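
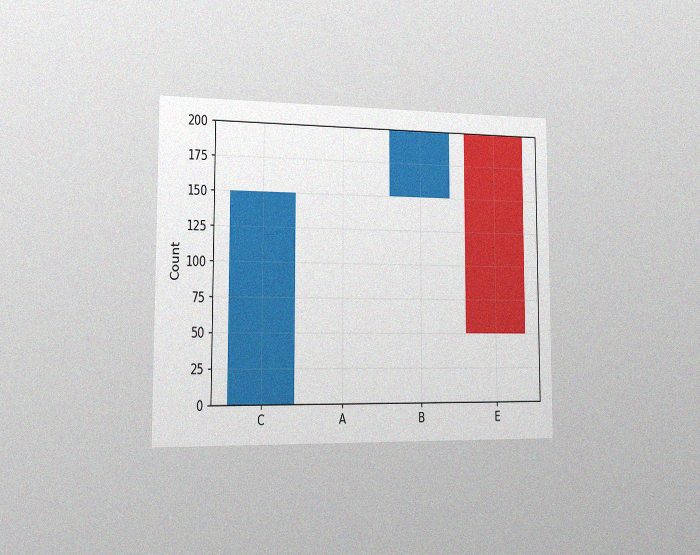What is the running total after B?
The chart is viewed slightly from the left, with some photo noise. After B the running total reaches 200.

200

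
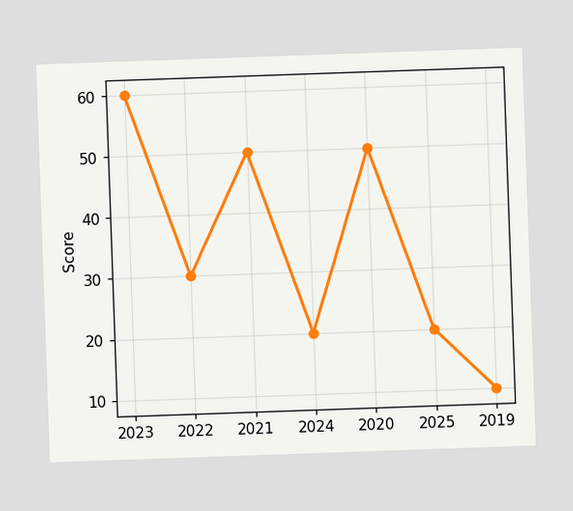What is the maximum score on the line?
The highest point is at 2023, and reading across to the y-axis gives 60.

60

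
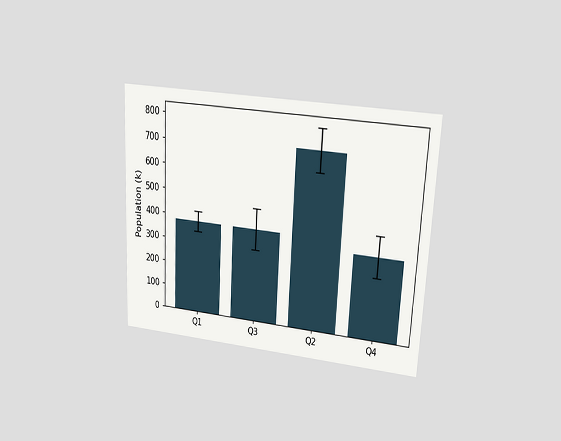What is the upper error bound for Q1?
The chart is tilted about 3° clockwise and viewed at a slight angle. The Q1 bar's upper whisker reaches 420k.

420k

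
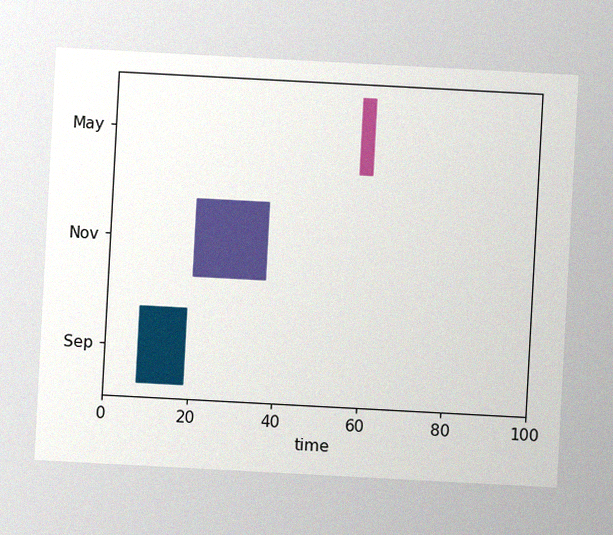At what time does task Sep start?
8

The chart is tilted about 3° clockwise, with some photo noise. The Sep bar begins at t=8.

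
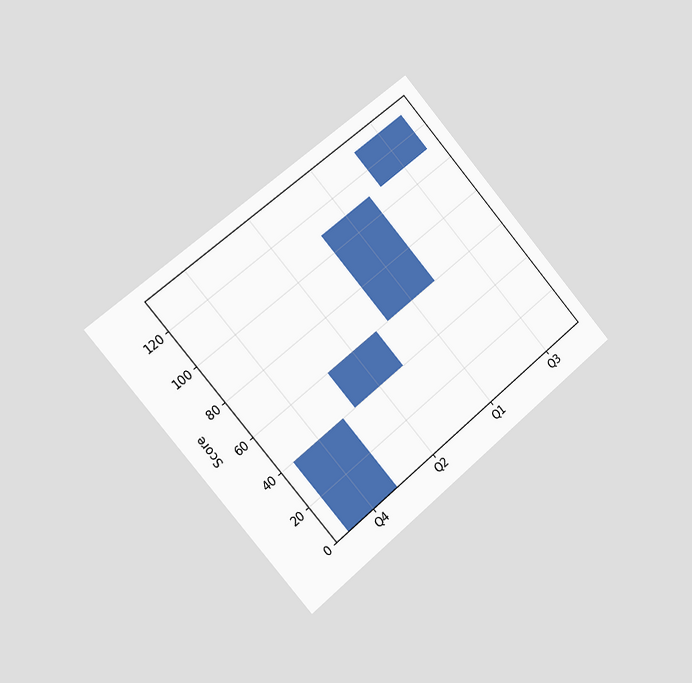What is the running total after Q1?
The chart is tilted about 41° counter-clockwise and viewed slightly from the left. After Q1 the running total reaches 110.

110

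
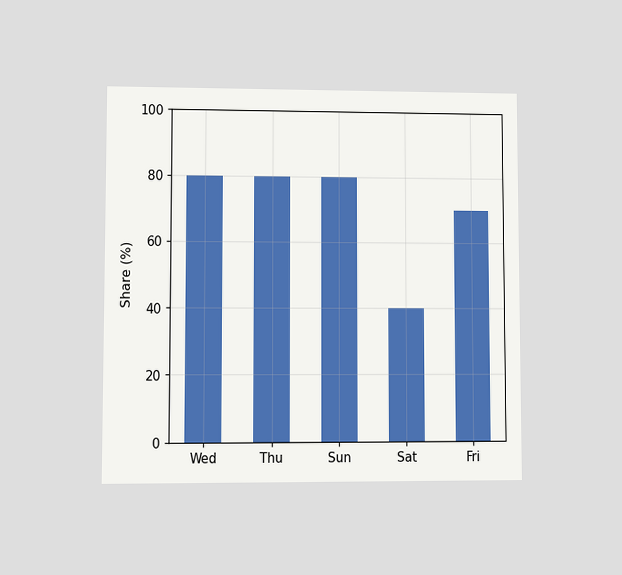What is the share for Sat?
The chart is viewed at a slight angle. Reading along the chart's y-axis, the Sat bar reaches 40%.

40%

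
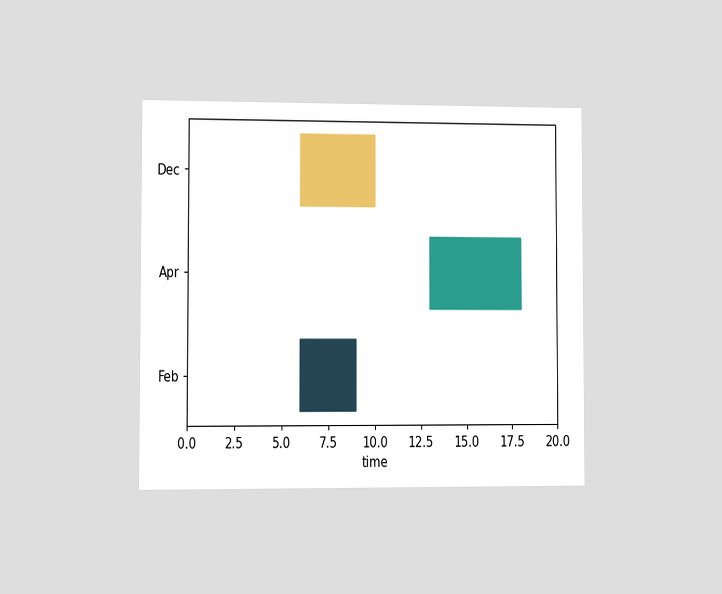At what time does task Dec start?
6

The chart is viewed slightly from the left. The Dec bar begins at t=6.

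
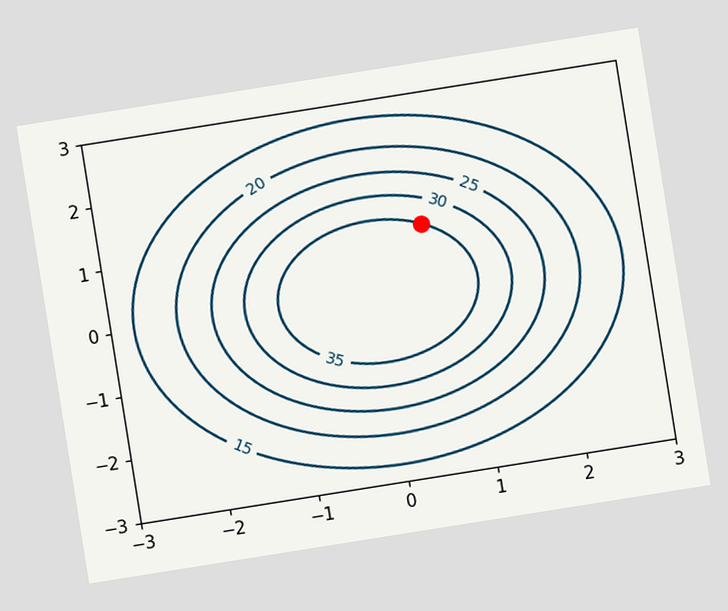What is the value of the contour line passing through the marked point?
The chart is tilted about 9° counter-clockwise. The marked point sits on the contour labelled 35.

35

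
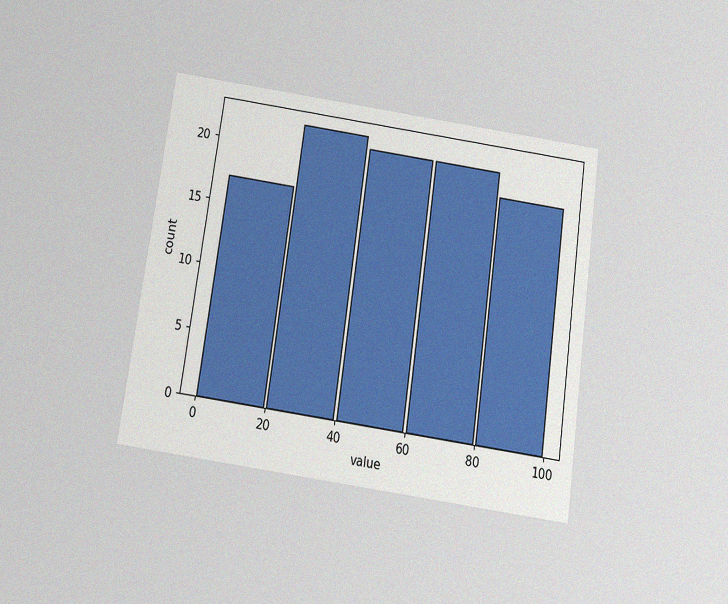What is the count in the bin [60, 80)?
The chart is tilted about 8° clockwise and viewed slightly from below, with some photo noise. The [60, 80) bin has height 21.

21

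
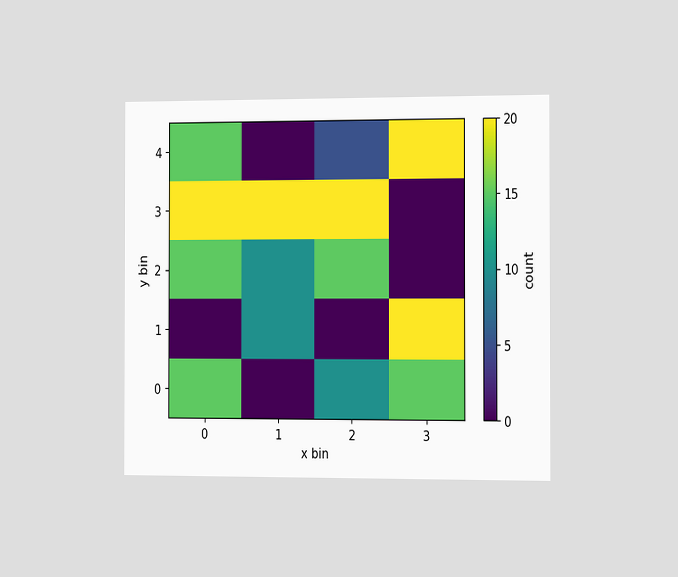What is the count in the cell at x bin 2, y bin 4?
5

The chart is viewed slightly from the right. Matching the cell (2, 4) against the colorbar gives 5.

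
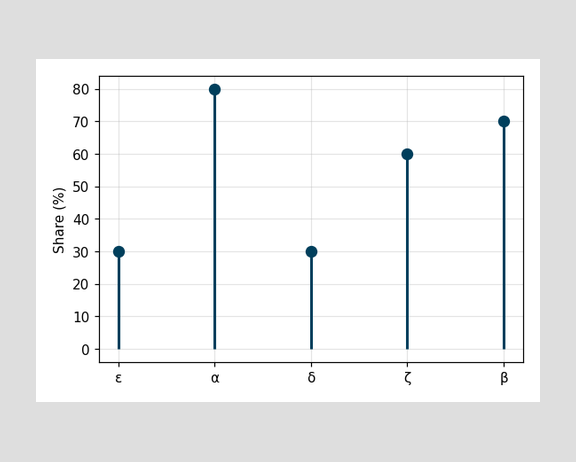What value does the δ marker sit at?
The δ marker sits at 30%.

30%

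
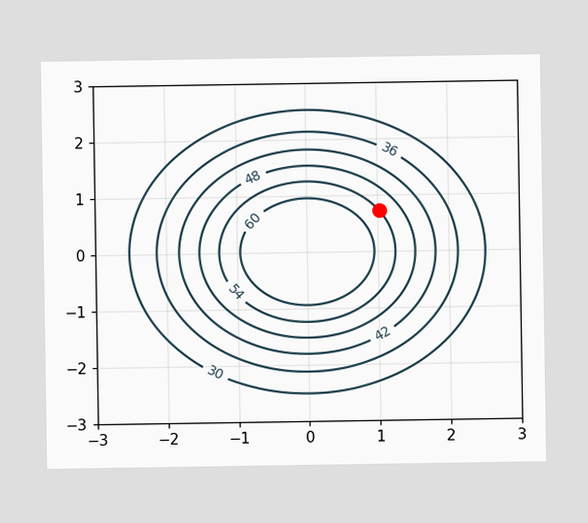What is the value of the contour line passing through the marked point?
54

The marked point sits on the contour labelled 54.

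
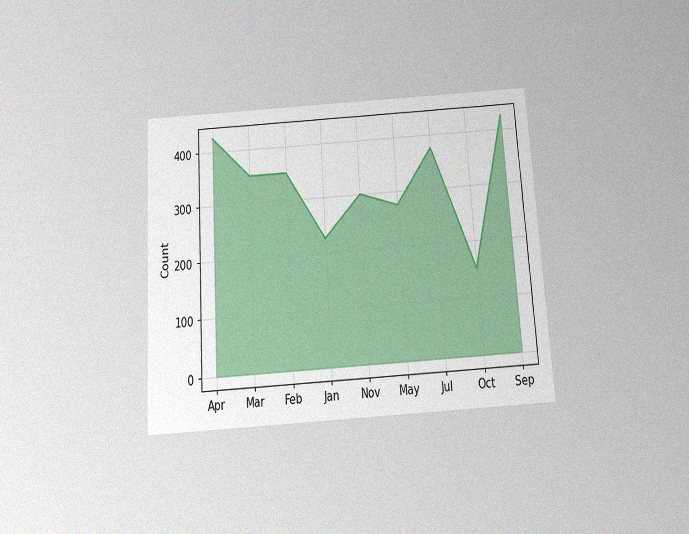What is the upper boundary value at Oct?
The chart is tilted about 4° counter-clockwise and viewed slightly from below, with some photo noise. At Oct the upper boundary is at 150.

150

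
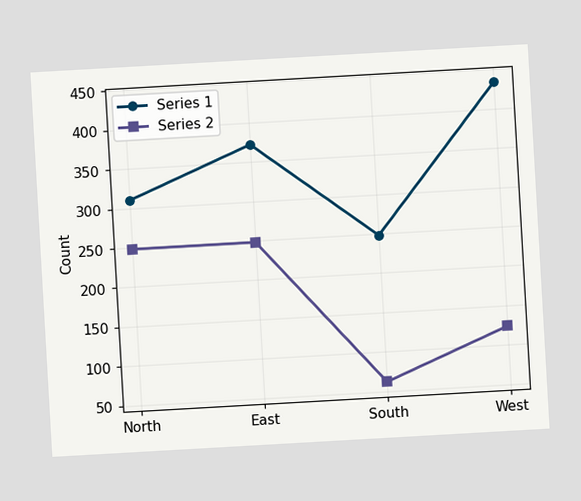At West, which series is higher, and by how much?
The chart is tilted about 3° counter-clockwise. At West, Series 1 sits above the other line by 310.

Series 1, by 310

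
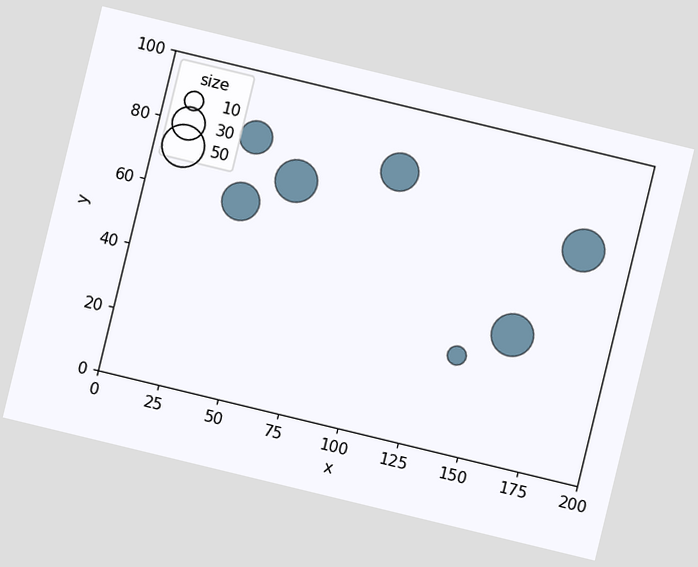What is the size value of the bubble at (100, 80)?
40

The chart is tilted about 14° clockwise. Matching the bubble at (100, 80) against the size legend gives 40.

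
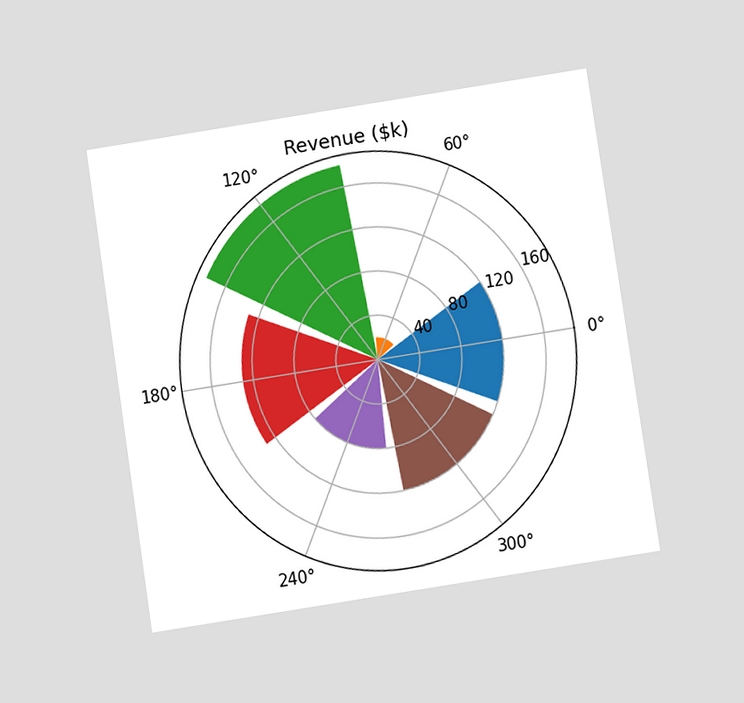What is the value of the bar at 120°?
The chart is tilted about 9° counter-clockwise and viewed slightly from below. The bar at 120° reaches $180k on the radial axis.

$180k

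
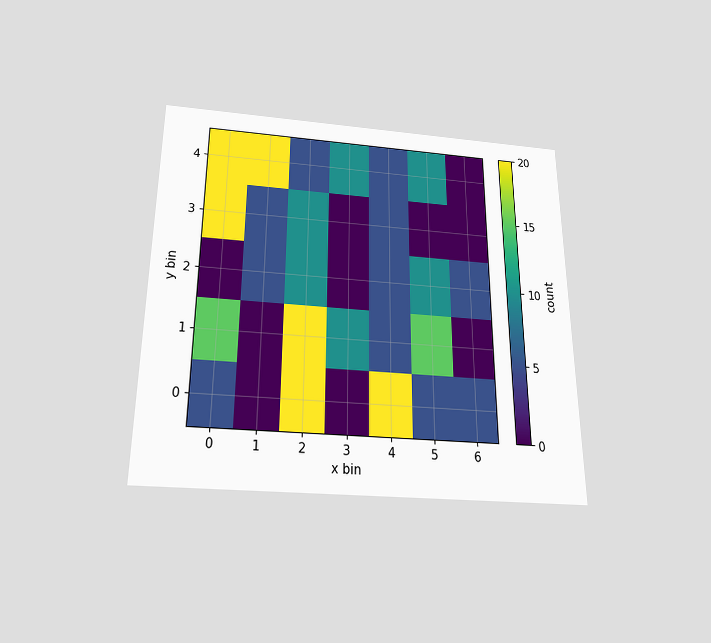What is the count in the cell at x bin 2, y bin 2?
The chart is viewed slightly from below. Matching the cell (2, 2) against the colorbar gives 10.

10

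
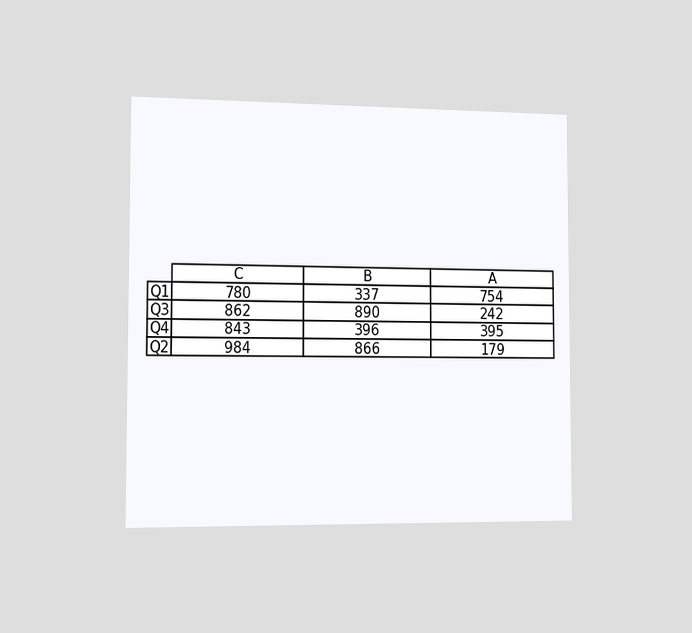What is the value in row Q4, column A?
395

The chart is viewed slightly from the left. The (Q4, A) cell reads 395.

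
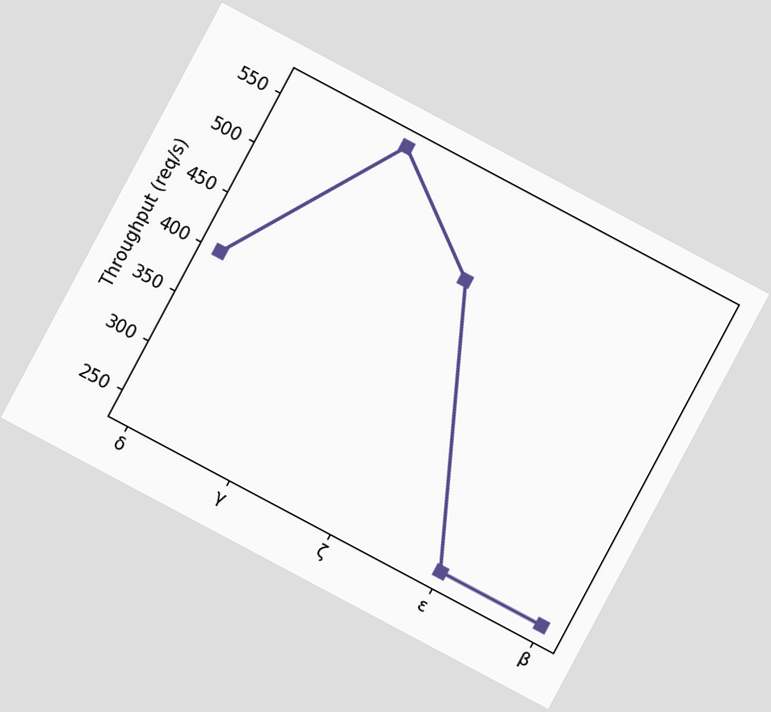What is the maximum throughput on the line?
The chart is tilted about 28° clockwise. The highest point is at γ, and reading across to the y-axis gives 560req/s.

560req/s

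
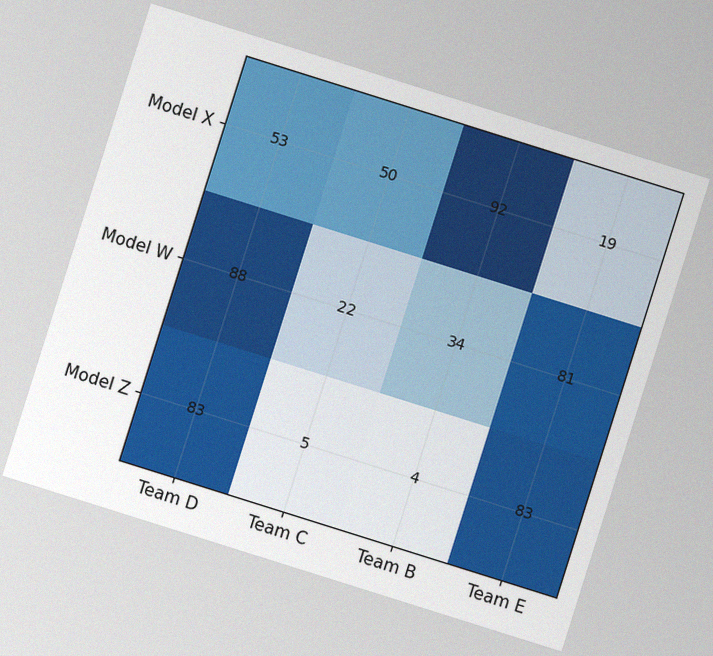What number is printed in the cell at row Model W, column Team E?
81

The chart is tilted about 17° clockwise, with some photo noise. The (Model W, Team E) cell reads 81.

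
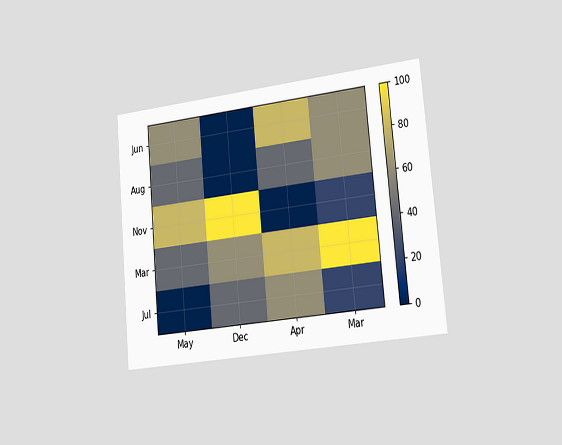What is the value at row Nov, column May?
The chart is tilted about 5° counter-clockwise and viewed slightly from the right. Matching cell (Nov, May) against the colorbar gives 80.

80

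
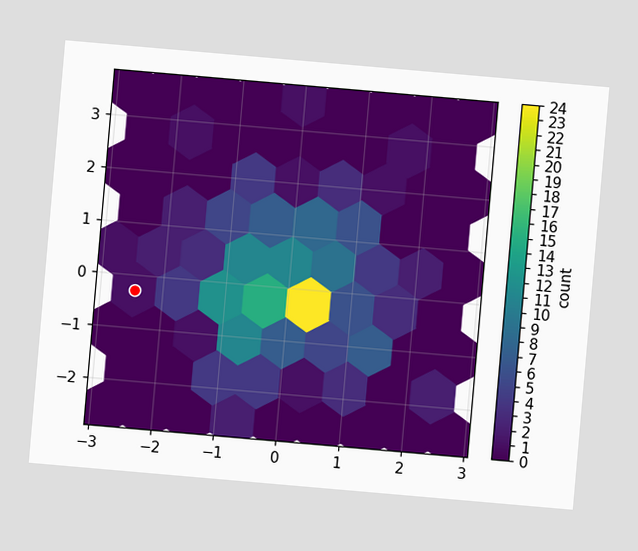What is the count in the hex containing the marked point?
1

The chart is tilted about 5° clockwise. The marked hex reads 1 on the colorbar.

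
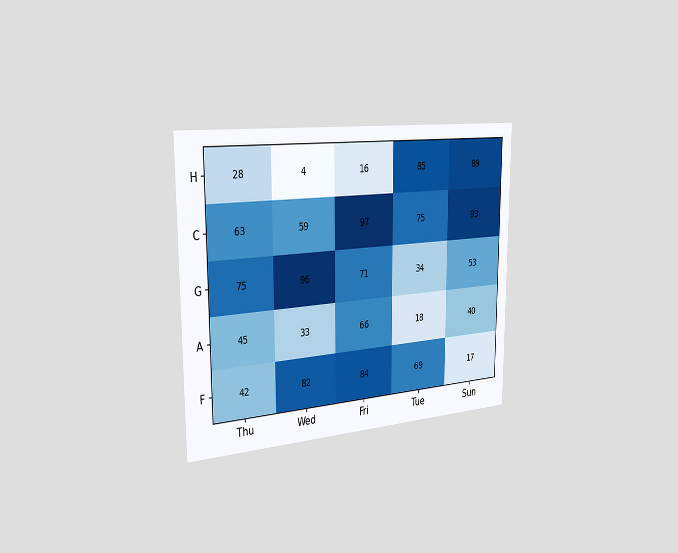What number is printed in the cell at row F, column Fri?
The chart is viewed slightly from the left. The (F, Fri) cell reads 84.

84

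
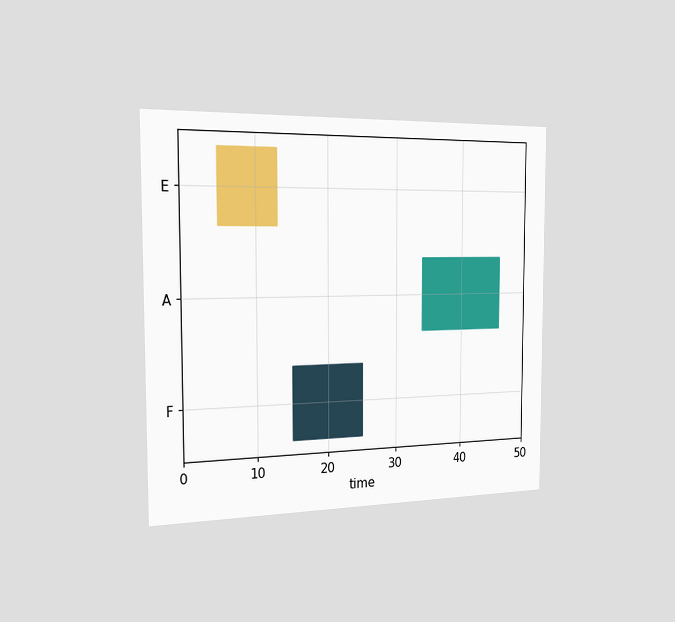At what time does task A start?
The chart is viewed slightly from the left. The A bar begins at t=34.

34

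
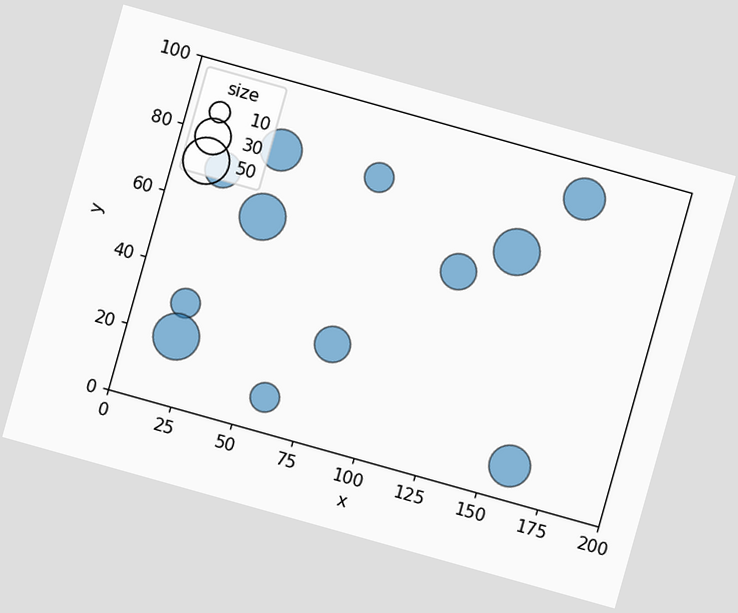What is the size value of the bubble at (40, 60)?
The chart is tilted about 16° clockwise. Matching the bubble at (40, 60) against the size legend gives 50.

50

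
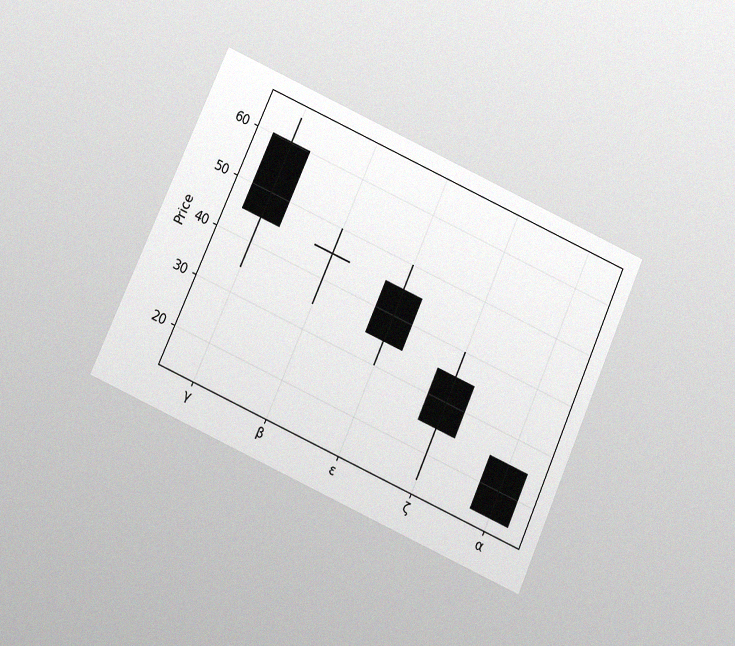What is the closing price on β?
The chart is tilted about 24° clockwise and viewed slightly from below, with some photo noise. The β candle closes at 45.

45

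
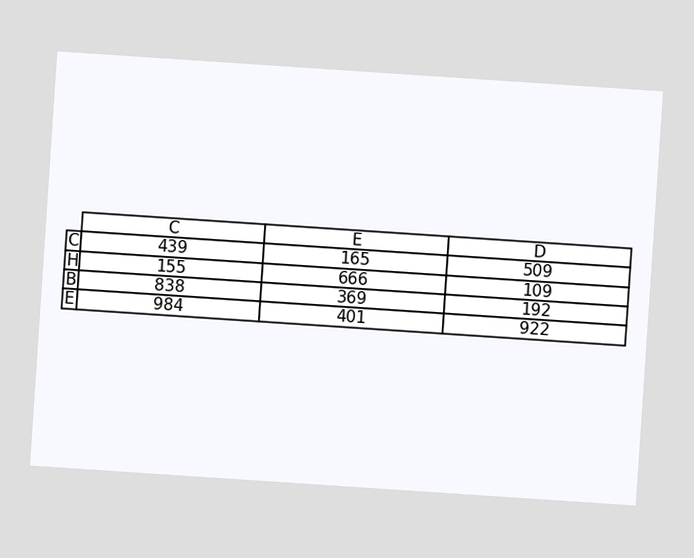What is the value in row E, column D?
The chart is tilted about 4° clockwise. The (E, D) cell reads 922.

922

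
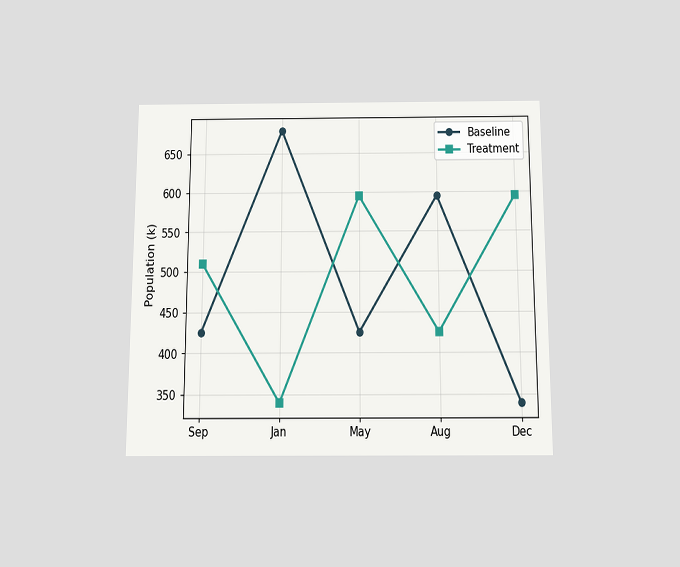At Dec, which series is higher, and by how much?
Treatment, by 255k

The chart is viewed slightly from below. At Dec, Treatment sits above the other line by 255k.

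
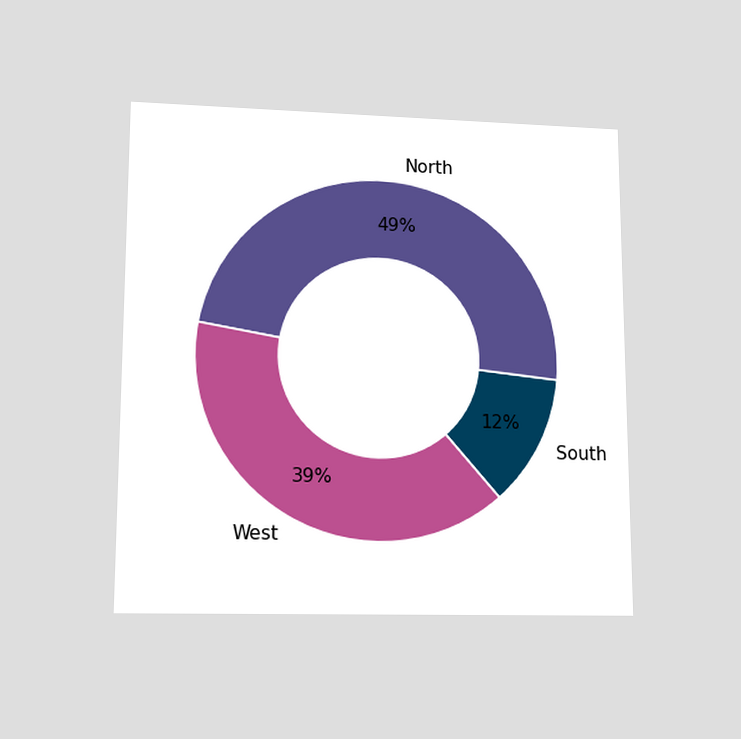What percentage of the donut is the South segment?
12%

The chart is viewed at a slight angle. The South segment takes up 12% of the ring.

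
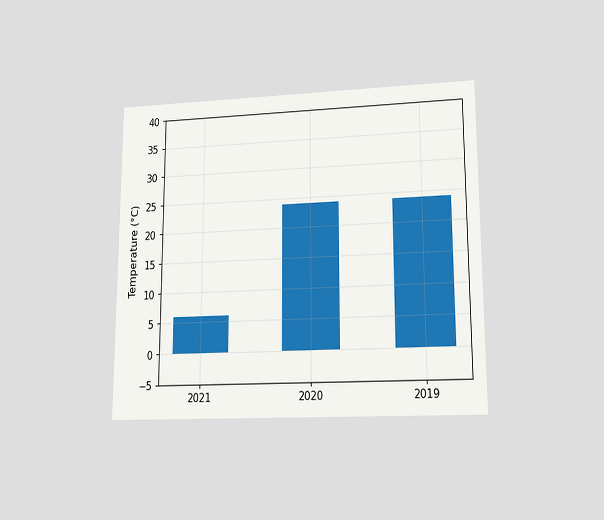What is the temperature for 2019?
The chart is viewed at a slight angle. Reading along the chart's y-axis, the 2019 bar reaches 24°C.

24°C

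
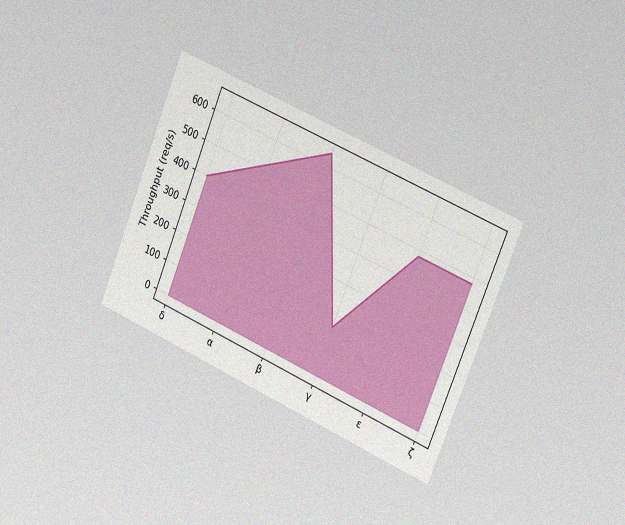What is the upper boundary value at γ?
160req/s

The chart is tilted about 23° clockwise and viewed slightly from the right, with some photo noise. At γ the upper boundary is at 160req/s.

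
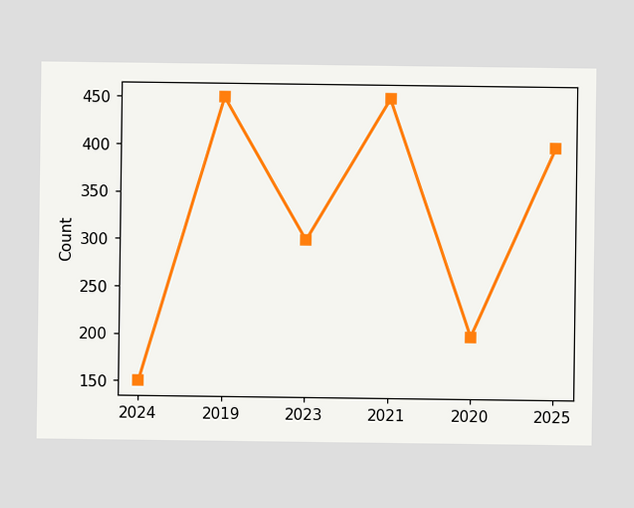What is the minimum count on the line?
The lowest point is at 2024, and reading across to the y-axis gives 150.

150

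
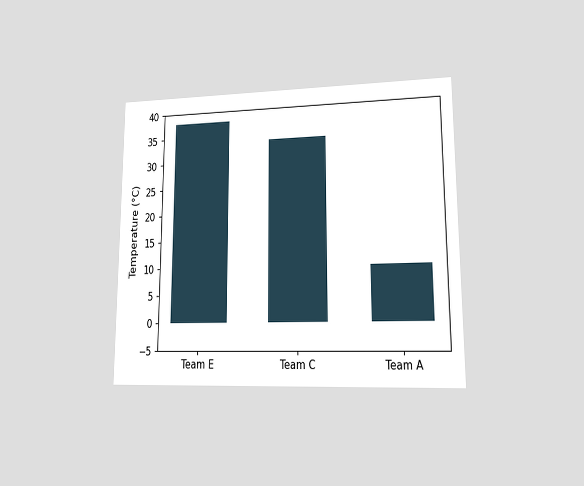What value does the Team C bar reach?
The chart is viewed at a slight angle. Reading along the chart's y-axis, the Team C bar reaches 34°C.

34°C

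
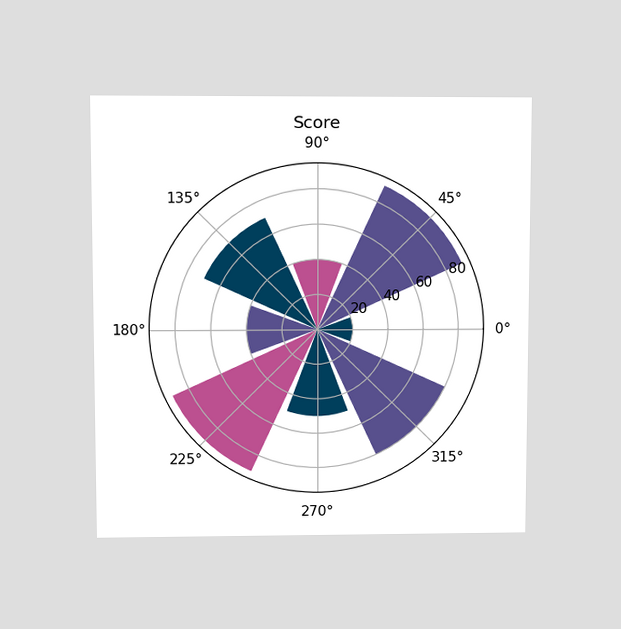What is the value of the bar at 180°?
The chart is viewed at a slight angle. The bar at 180° reaches 40 on the radial axis.

40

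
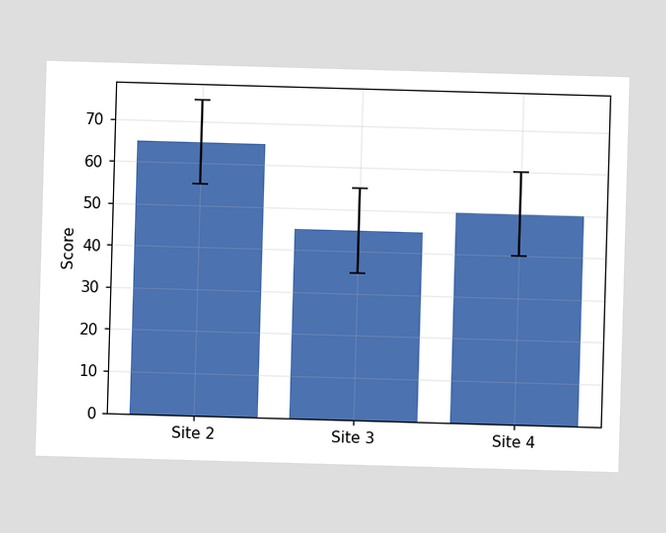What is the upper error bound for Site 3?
55

The Site 3 bar's upper whisker reaches 55.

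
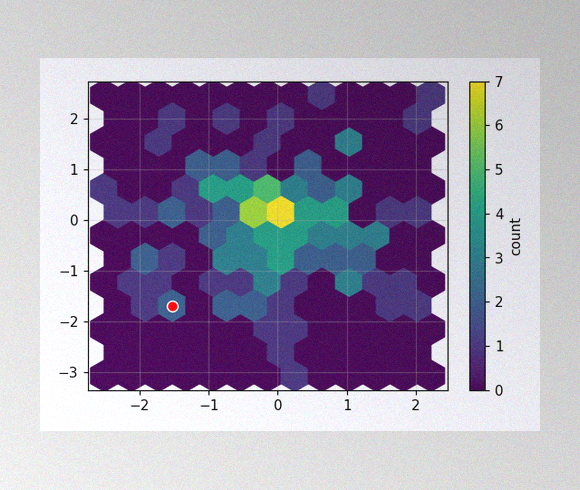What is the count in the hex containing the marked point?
The image has some photo noise and uneven lighting. The marked hex reads 2 on the colorbar.

2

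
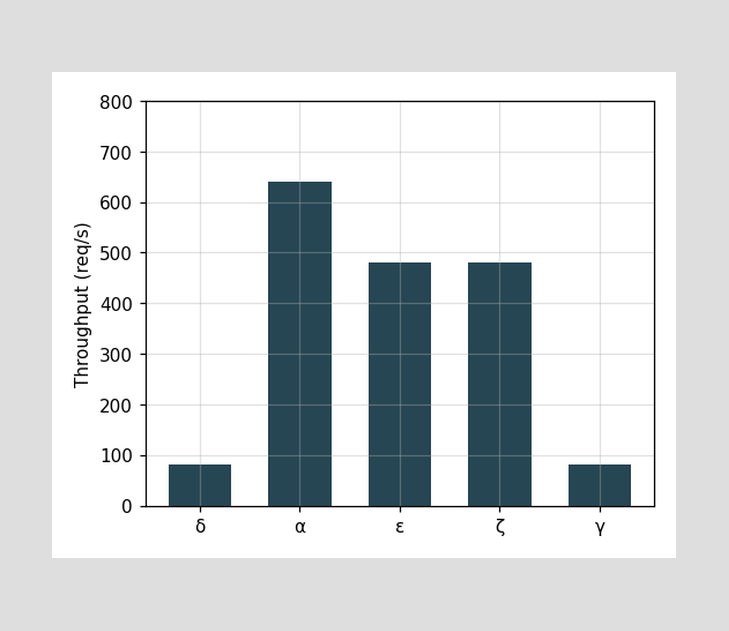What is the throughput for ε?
480req/s

Reading along the chart's y-axis, the ε bar reaches 480req/s.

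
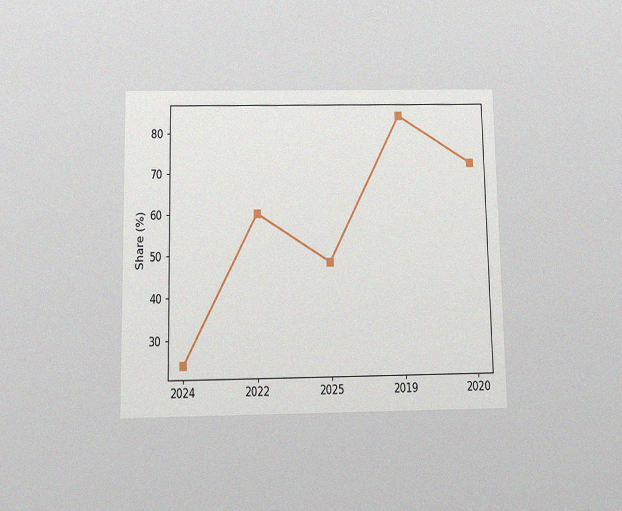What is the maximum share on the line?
84%

The chart is viewed slightly from below, with some photo noise. The highest point is at 2019, and reading across to the y-axis gives 84%.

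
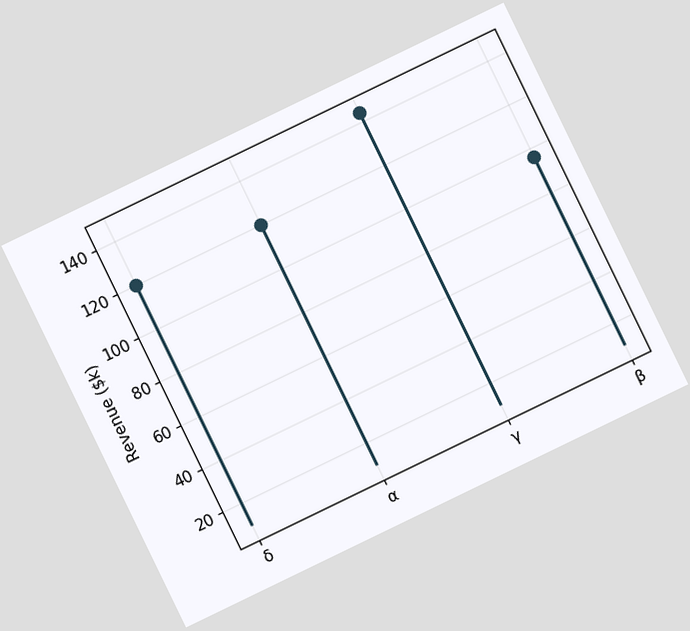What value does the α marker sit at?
The chart is tilted about 26° counter-clockwise. The α marker sits at $120k.

$120k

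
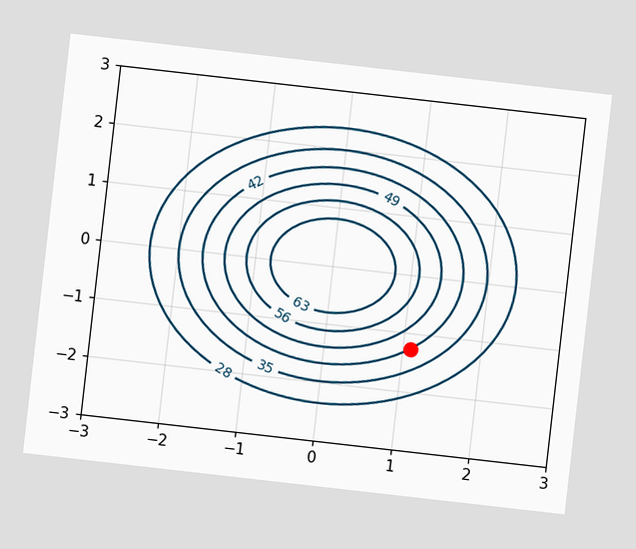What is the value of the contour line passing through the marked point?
The chart is tilted about 6° clockwise. The marked point sits on the contour labelled 42.

42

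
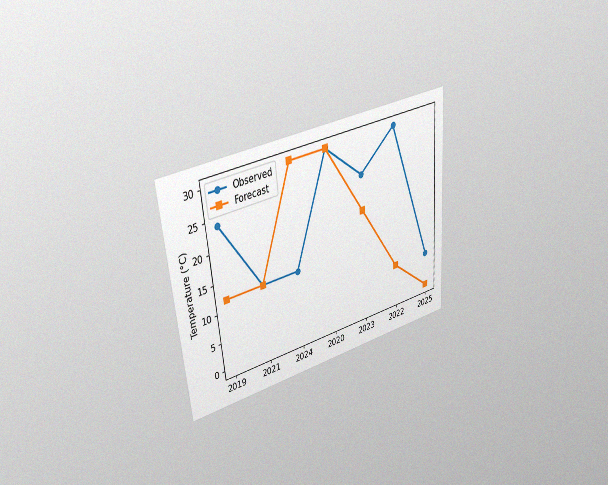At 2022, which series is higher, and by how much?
The chart is tilted about 5° counter-clockwise and viewed at a slight angle, with some photo noise. At 2022, Observed sits above the other line by 24°C.

Observed, by 24°C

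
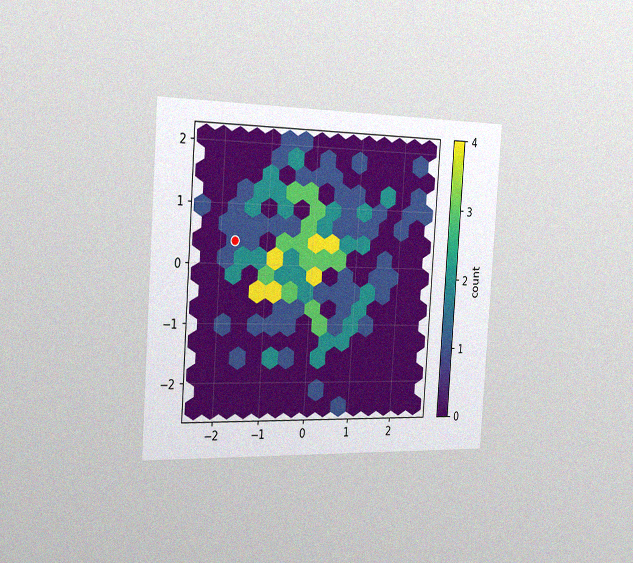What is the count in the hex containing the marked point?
The chart is tilted about 4° clockwise and viewed slightly from the left, with some photo noise. The marked hex reads 1 on the colorbar.

1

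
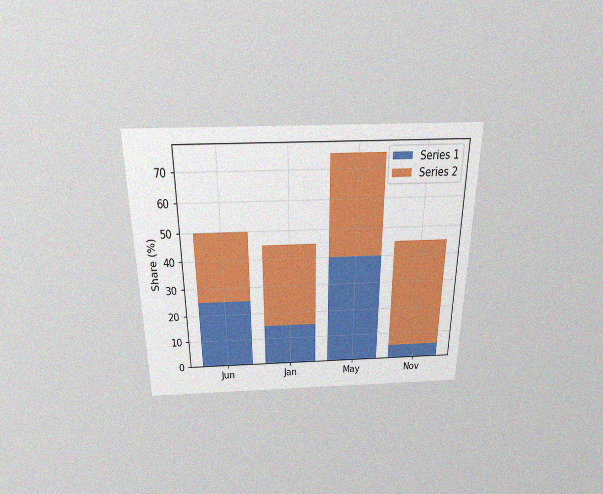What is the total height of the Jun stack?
The chart is viewed slightly from above, with some photo noise. The Jun stack's top reaches 50% on the y-axis.

50%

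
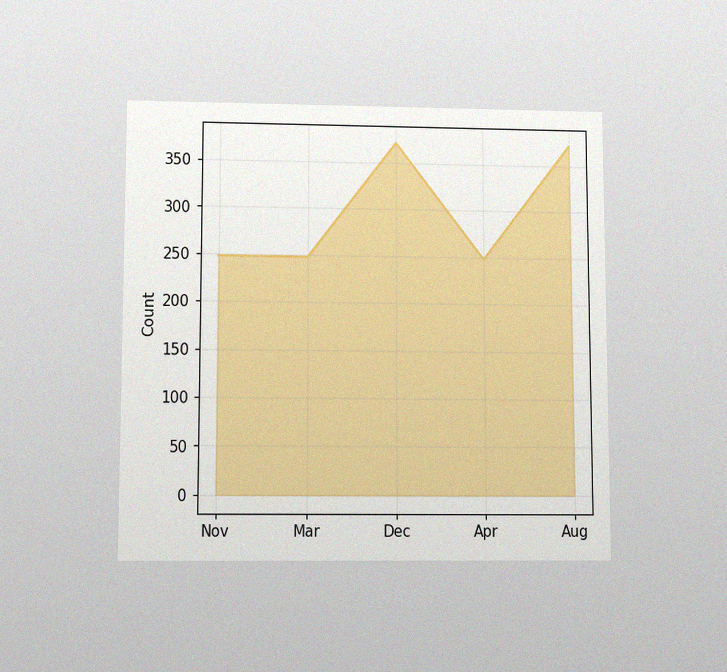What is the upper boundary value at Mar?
The chart is viewed slightly from below, with some photo noise. At Mar the upper boundary is at 248.

248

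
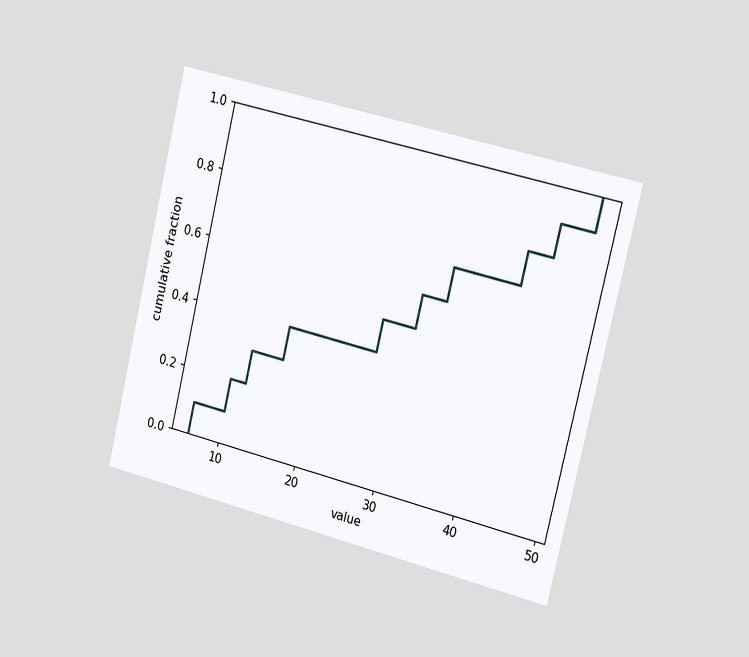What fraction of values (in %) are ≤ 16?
40%

The chart is tilted about 13° clockwise and viewed slightly from the right. At x=16 the ECDF step is at 40%.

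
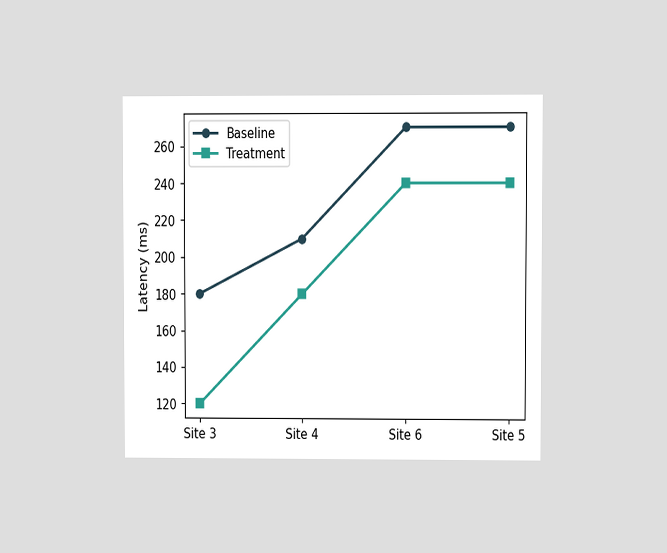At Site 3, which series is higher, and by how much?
The chart is viewed at a slight angle. At Site 3, Baseline sits above the other line by 60ms.

Baseline, by 60ms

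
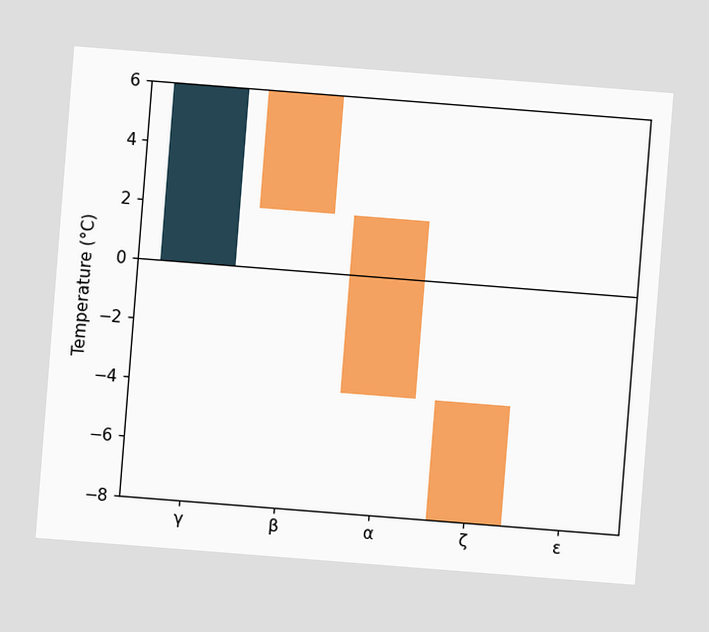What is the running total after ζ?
-8°C

The chart is tilted about 4° clockwise. After ζ the running total reaches -8°C.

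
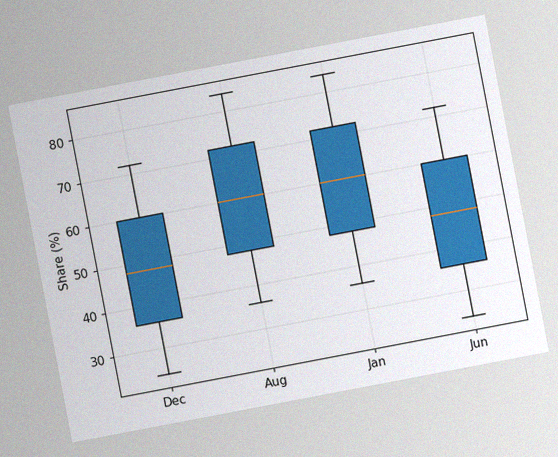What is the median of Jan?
The chart is tilted about 11° counter-clockwise, with some photo noise. The median line in the Jan box sits at 60%.

60%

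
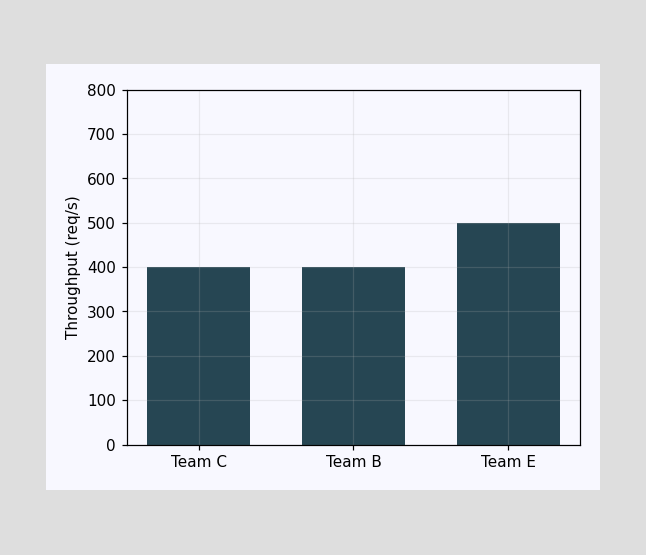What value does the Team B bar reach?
Reading along the chart's y-axis, the Team B bar reaches 400req/s.

400req/s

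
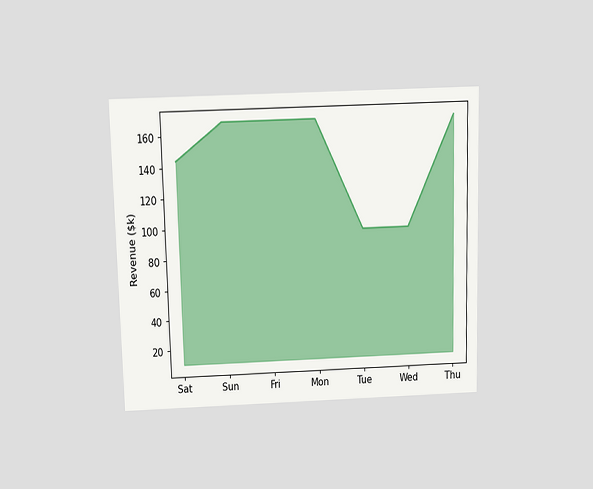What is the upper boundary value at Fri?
$168k

The chart is viewed slightly from above. At Fri the upper boundary is at $168k.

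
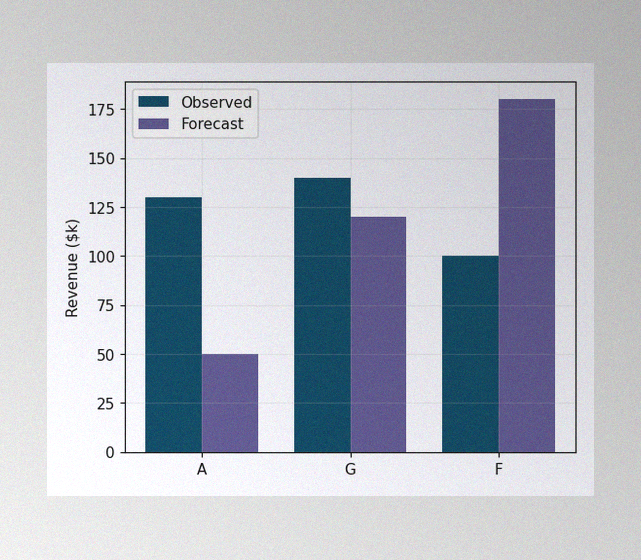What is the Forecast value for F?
$180k

The image has some photo noise and uneven lighting. The Forecast bar at F reaches $180k on the y-axis.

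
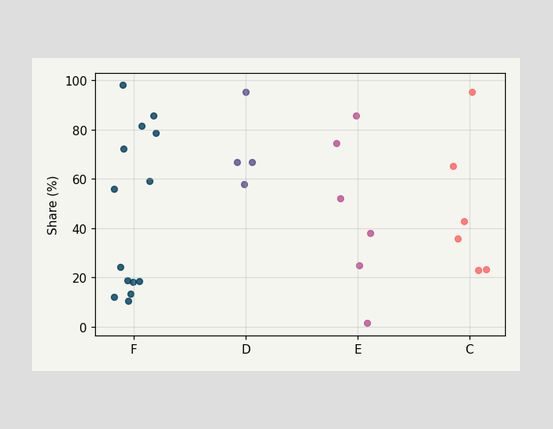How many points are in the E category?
6

Counting the markers in the E column gives 6.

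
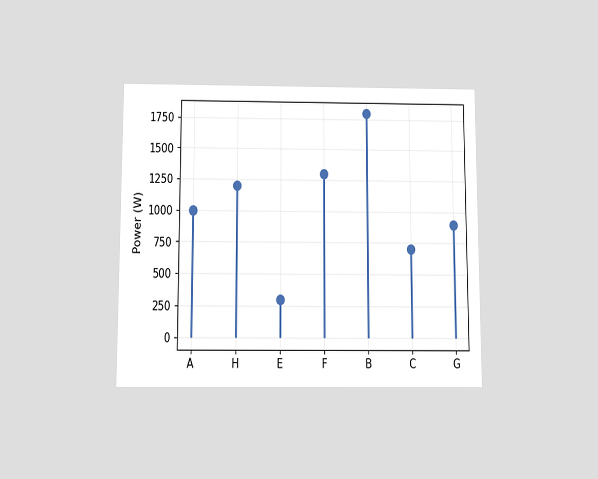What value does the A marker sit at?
1000W

The chart is viewed slightly from below. The A marker sits at 1000W.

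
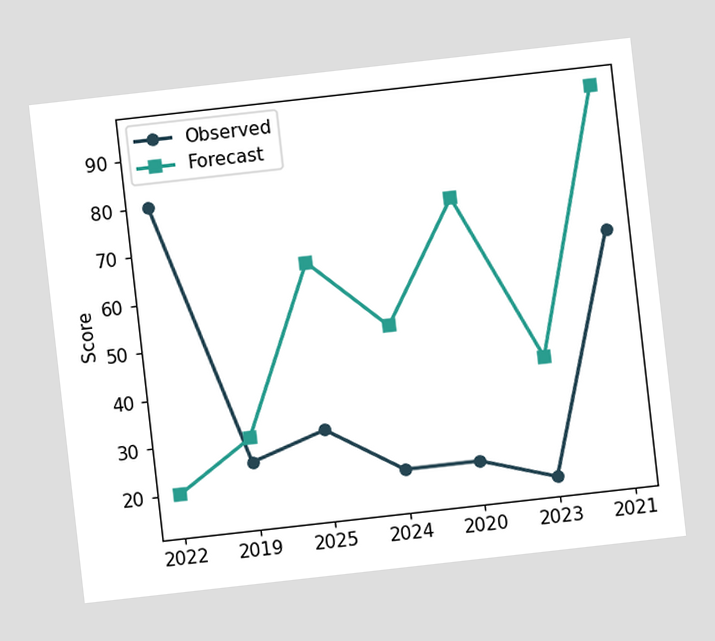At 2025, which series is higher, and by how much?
The chart is tilted about 6° counter-clockwise. At 2025, Forecast sits above the other line by 35.

Forecast, by 35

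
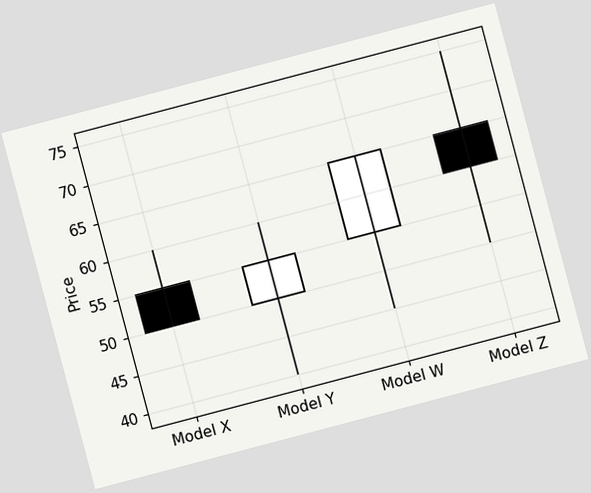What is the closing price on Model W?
65

The chart is tilted about 15° counter-clockwise. The Model W candle closes at 65.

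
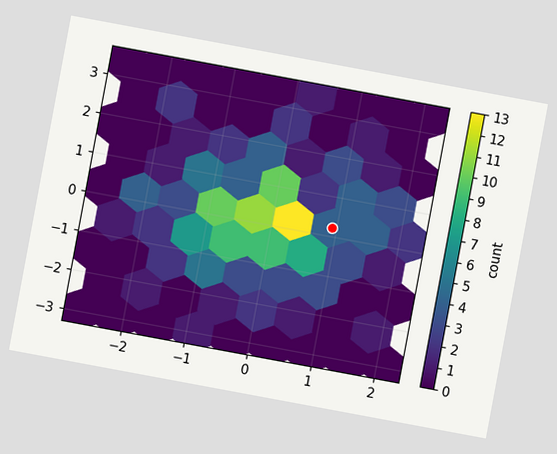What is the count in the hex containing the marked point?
The chart is tilted about 11° clockwise. The marked hex reads 4 on the colorbar.

4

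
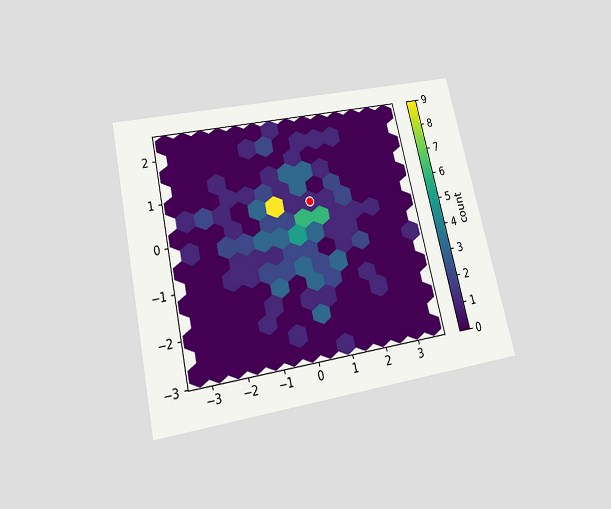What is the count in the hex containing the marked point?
The chart is tilted about 13° counter-clockwise and viewed slightly from below. The marked hex reads 1 on the colorbar.

1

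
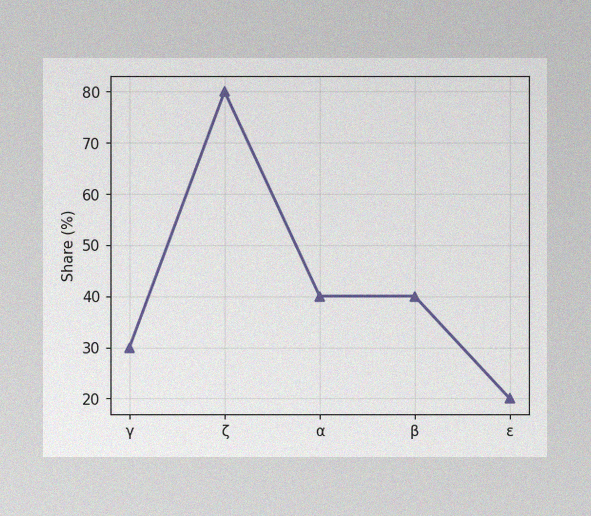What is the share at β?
40%

The image has some photo noise and uneven lighting. At β, the line is at 40%.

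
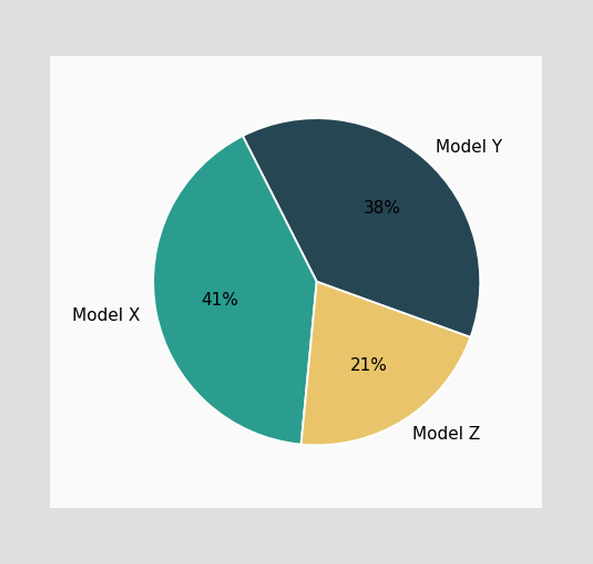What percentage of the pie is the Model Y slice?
The Model Y slice takes up 38% of the pie.

38%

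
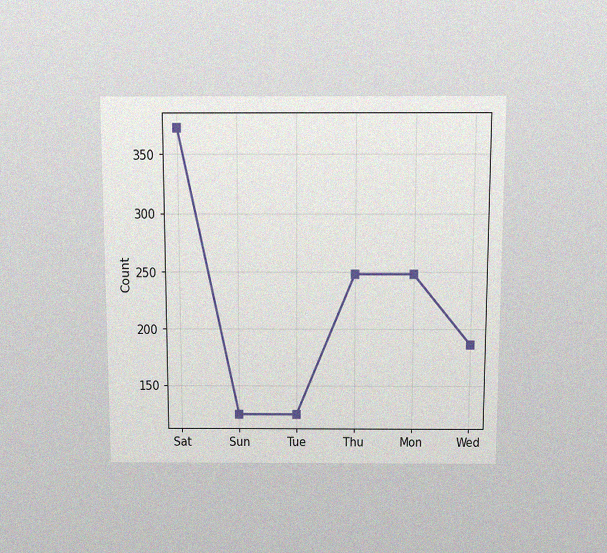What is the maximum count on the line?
372

The chart is viewed slightly from above, with some photo noise. The highest point is at Sat, and reading across to the y-axis gives 372.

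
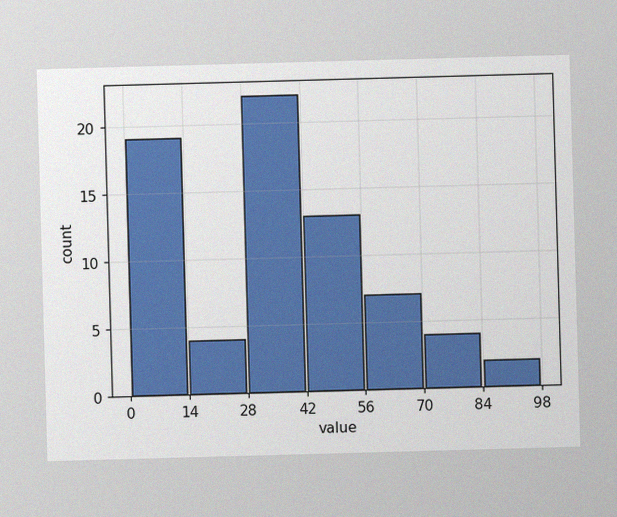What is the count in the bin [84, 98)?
2

The image has some photo noise and uneven lighting. The [84, 98) bin has height 2.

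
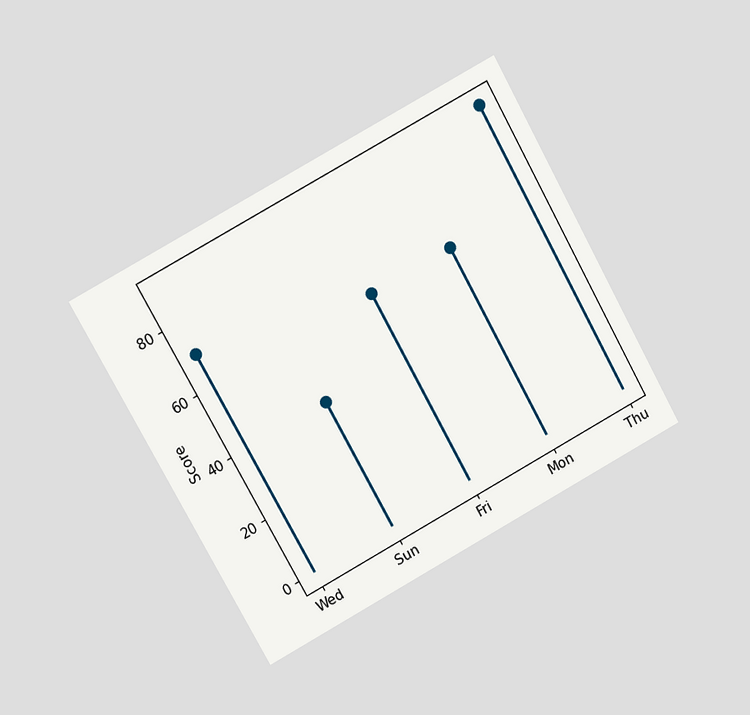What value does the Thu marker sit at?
The chart is tilted about 29° counter-clockwise and viewed at a slight angle. The Thu marker sits at 90.

90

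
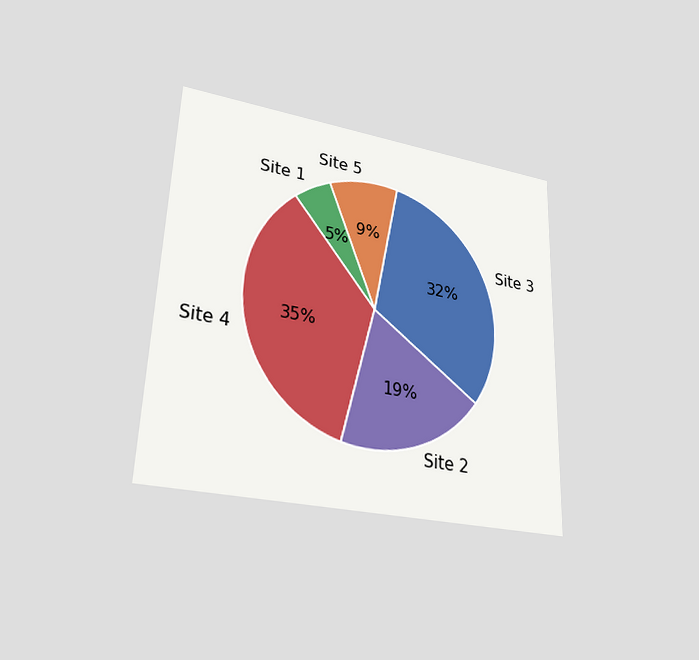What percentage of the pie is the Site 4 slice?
The chart is tilted about 2° clockwise and viewed at a slight angle. The Site 4 slice takes up 35% of the pie.

35%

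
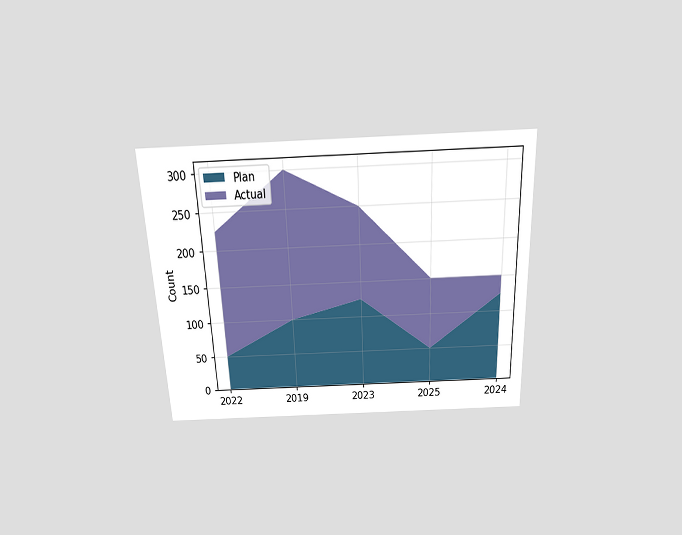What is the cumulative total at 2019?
300

The chart is tilted about 2° counter-clockwise and viewed slightly from above. The stacked total at 2019 reaches 300.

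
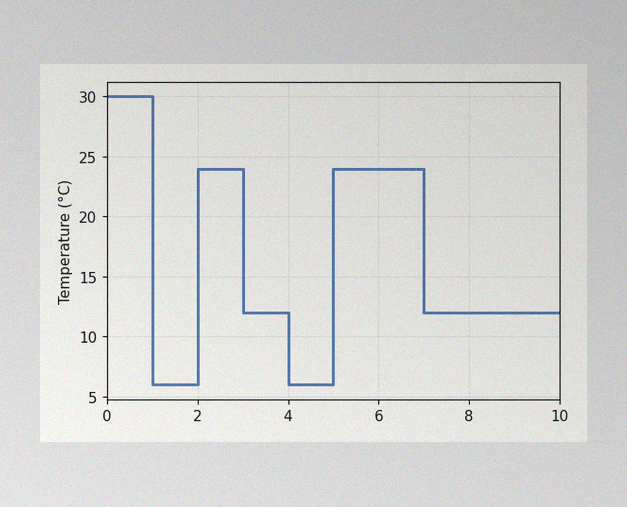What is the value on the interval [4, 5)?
The image has some photo noise and uneven lighting. On [4, 5) the step sits at 6°C.

6°C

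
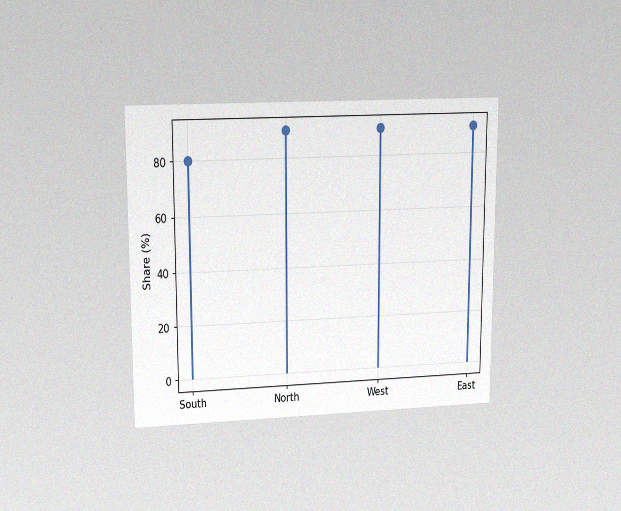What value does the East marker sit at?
The chart is viewed at a slight angle, with some photo noise. The East marker sits at 90%.

90%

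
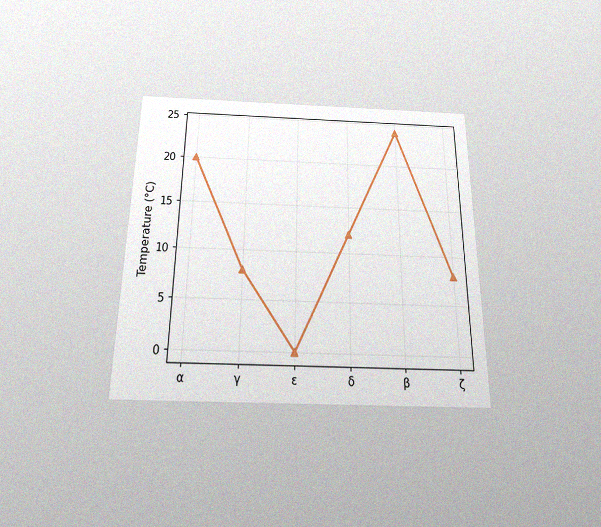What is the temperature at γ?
8°C

The chart is viewed slightly from below, with some photo noise. At γ, the line is at 8°C.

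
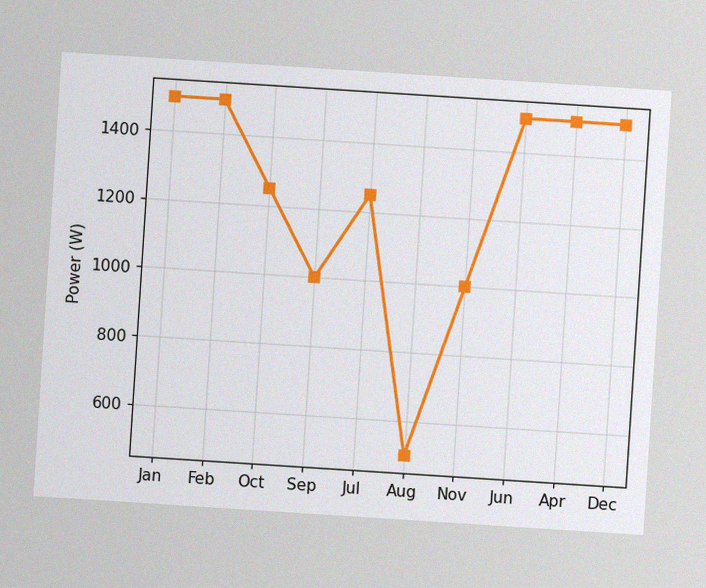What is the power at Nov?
1000W

The chart is tilted about 4° clockwise, with some photo noise. At Nov, the line is at 1000W.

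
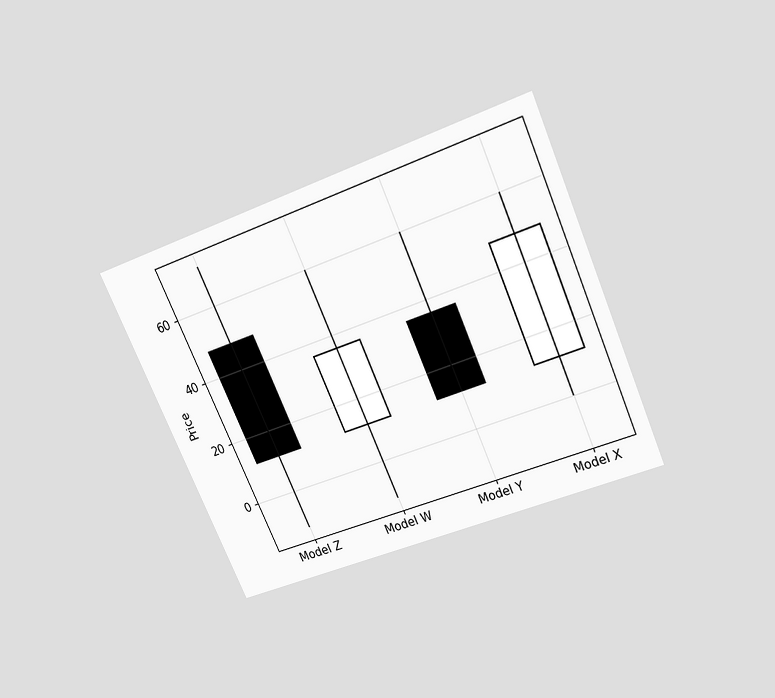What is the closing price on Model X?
The chart is tilted about 24° counter-clockwise and viewed slightly from above. The Model X candle closes at 48.

48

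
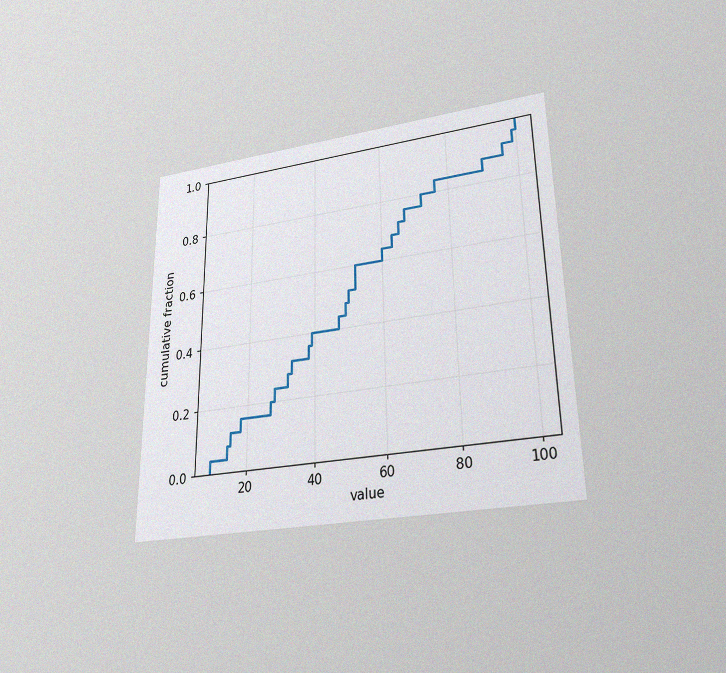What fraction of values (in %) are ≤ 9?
4%

The chart is viewed slightly from below, with some photo noise. At x=9 the ECDF step is at 4%.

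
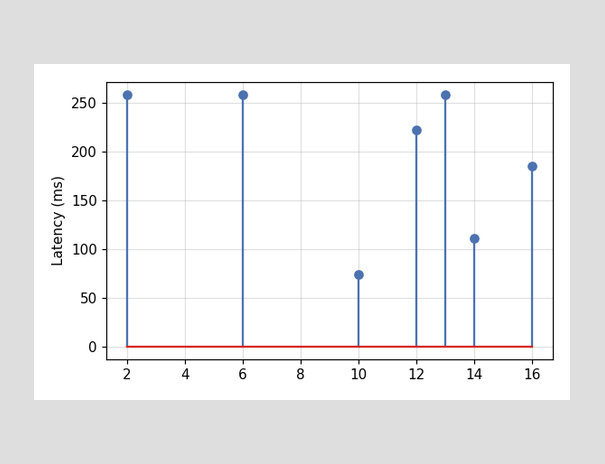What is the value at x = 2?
The stem at x=2 reaches 259ms.

259ms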